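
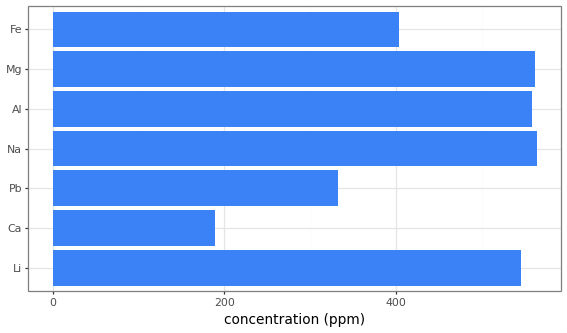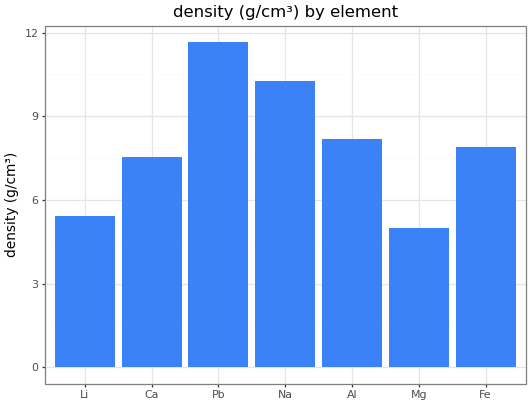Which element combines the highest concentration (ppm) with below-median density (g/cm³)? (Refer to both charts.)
Mg

Chart 2 median density (g/cm³) ≈ 8; below-median elements: Li, Ca, Mg. Among those, Mg has the highest concentration (ppm) (≈ 600).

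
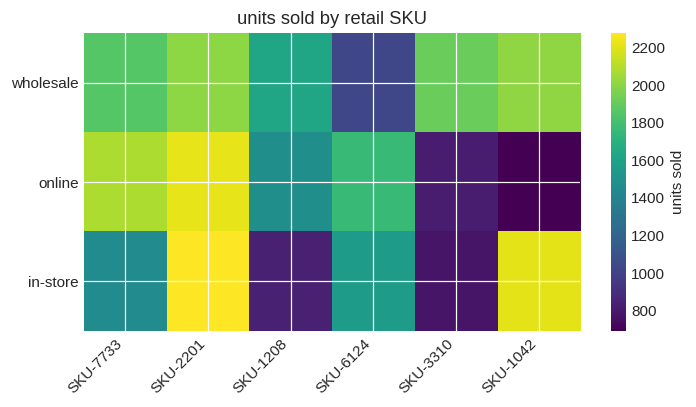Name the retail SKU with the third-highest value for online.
SKU-6124

Top 4 for online: SKU-2201 ≈ 2200, SKU-7733 ≈ 2000, SKU-6124 ≈ 1800, SKU-1208 ≈ 1400.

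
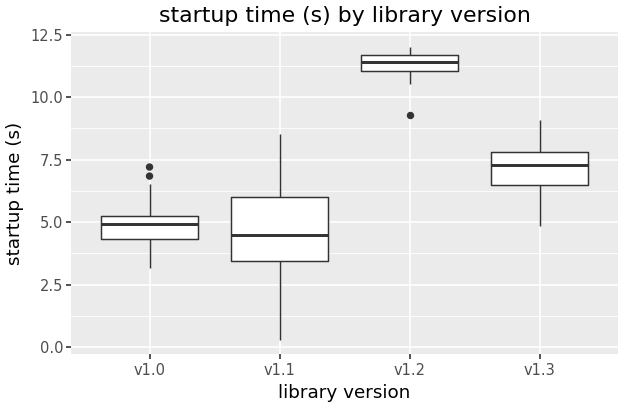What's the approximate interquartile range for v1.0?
Q3 ≈ 5, Q1 ≈ 4; IQR ≈ 1.

≈ 1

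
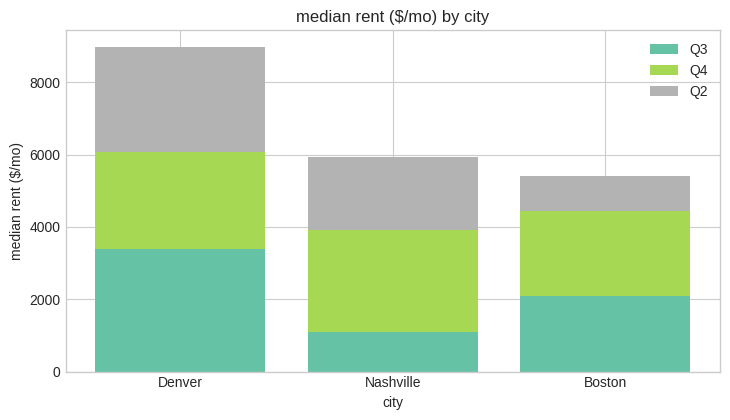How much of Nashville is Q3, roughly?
Q3 top ≈ 1000, bottom ≈ 0; segment ≈ 1000.

≈ 1000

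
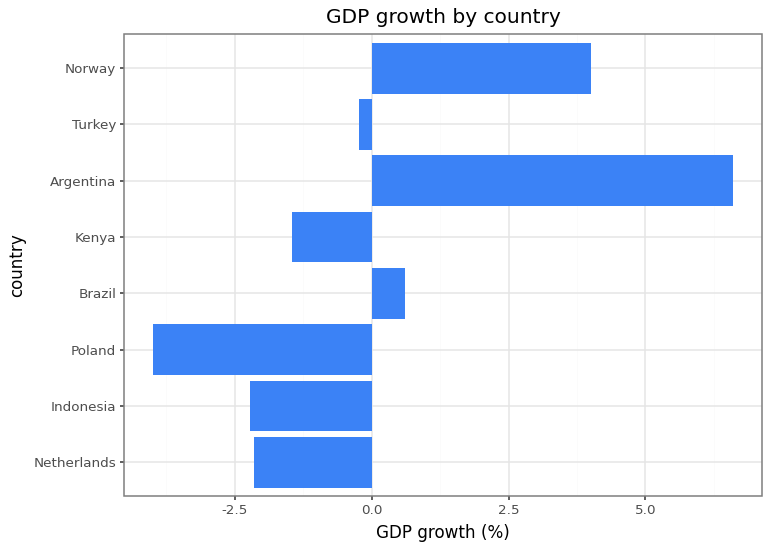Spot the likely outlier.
Argentina

Argentina ≈ 7; the rest sit between ≈ -4 and ≈ 4.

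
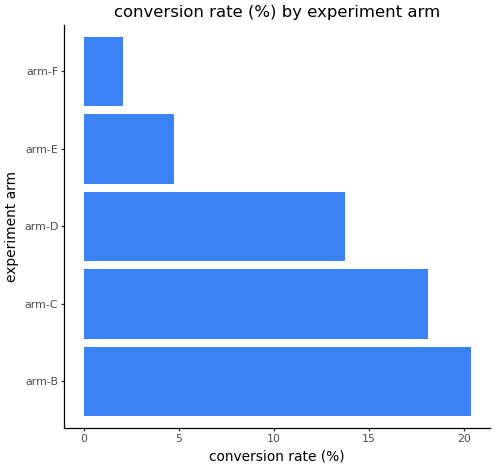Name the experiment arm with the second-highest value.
Top 3: arm-B ≈ 20, arm-C ≈ 18, arm-D ≈ 14.

arm-C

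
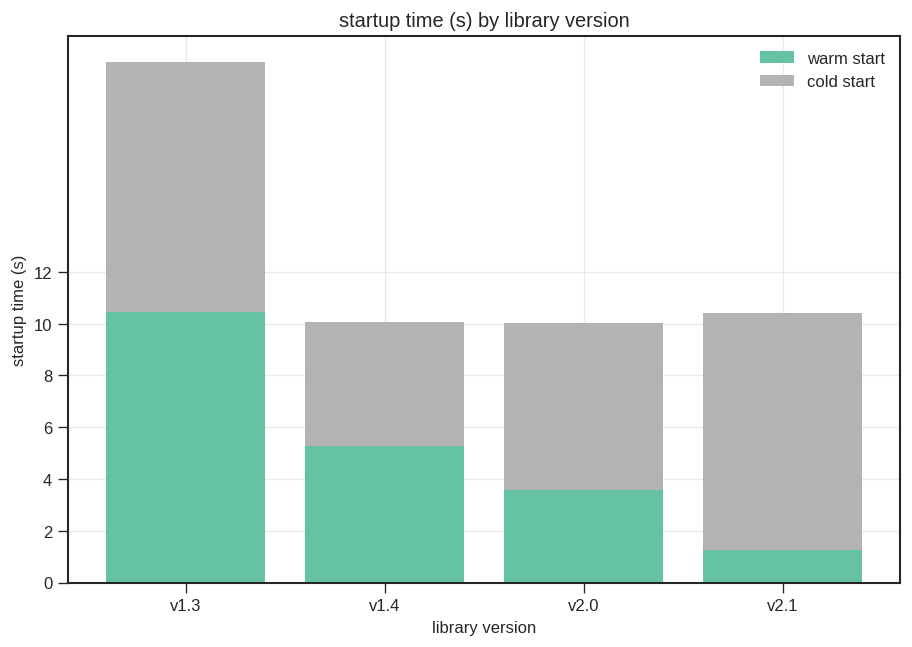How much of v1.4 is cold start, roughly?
cold start top ≈ 10, bottom ≈ 6; segment ≈ 4.

≈ 4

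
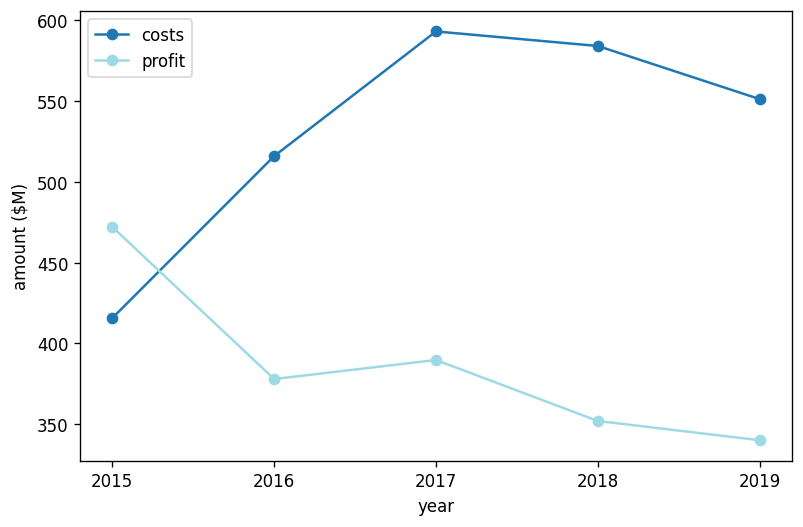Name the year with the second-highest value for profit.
Top 3 for profit: 2015 ≈ 475, 2017 ≈ 400, 2016 ≈ 375.

2017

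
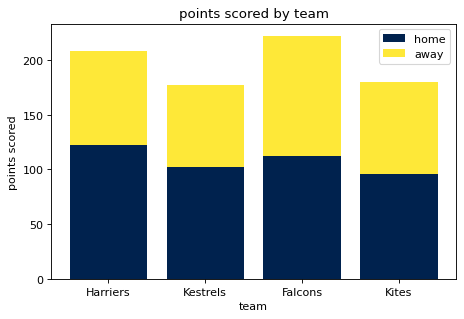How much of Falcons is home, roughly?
≈ 120

home top ≈ 120, bottom ≈ 0; segment ≈ 120.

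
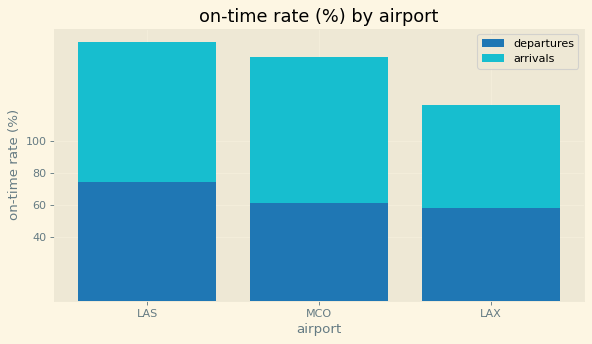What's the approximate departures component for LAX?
≈ 60

departures top ≈ 60, bottom ≈ 0; segment ≈ 60.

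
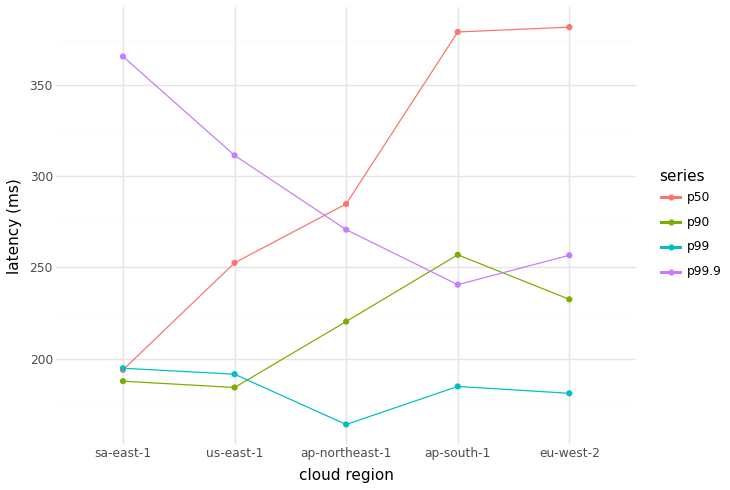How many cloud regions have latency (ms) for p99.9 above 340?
1

Above 340: sa-east-1.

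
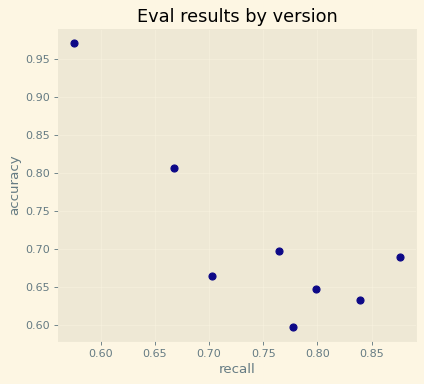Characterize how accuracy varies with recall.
negative, strong

Points are negatively correlated; strong (|r| ≈ 0.8).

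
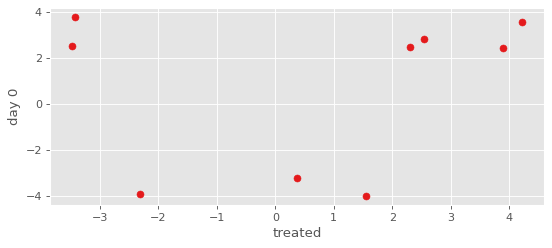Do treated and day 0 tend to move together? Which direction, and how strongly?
Points are roughly uncorrelated; weak (|r| ≈ 0.2).

no clear correlation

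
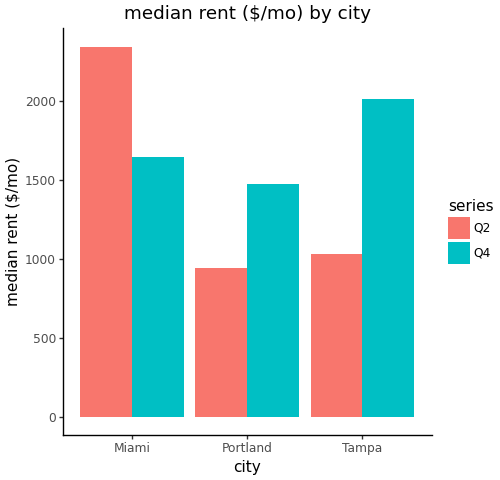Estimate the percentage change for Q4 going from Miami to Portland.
≈ -12.5%

Miami ≈ 1600, Portland ≈ 1400; (1400 − 1600) / 1600 ≈ -12.5%.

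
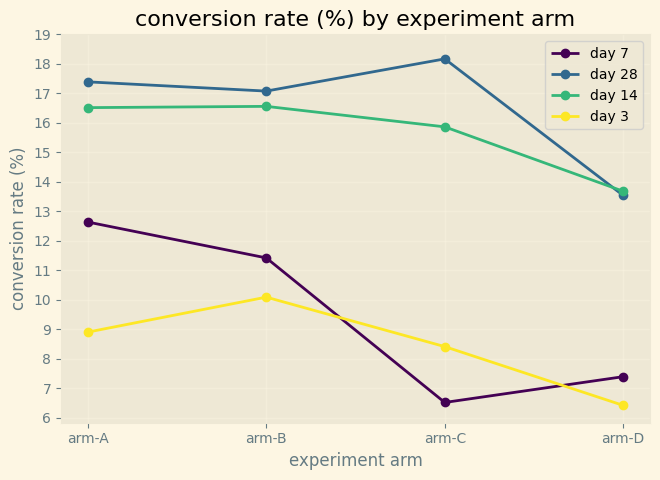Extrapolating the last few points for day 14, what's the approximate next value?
Last three: 17, 16, 14 → slope ≈ -1.5/step → next ≈ 12.5.

≈ 12.5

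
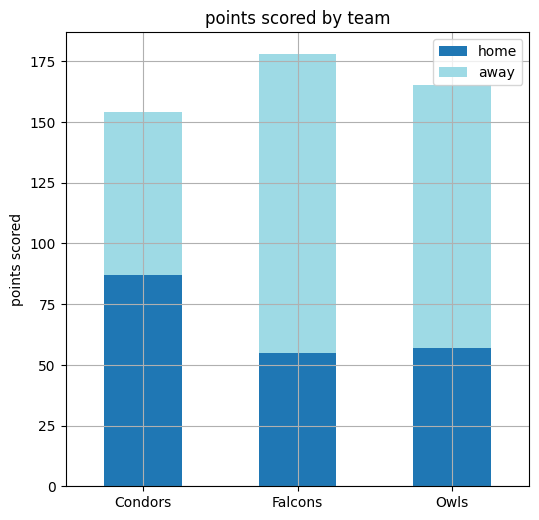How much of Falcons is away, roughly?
≈ 120

away top ≈ 180, bottom ≈ 60; segment ≈ 120.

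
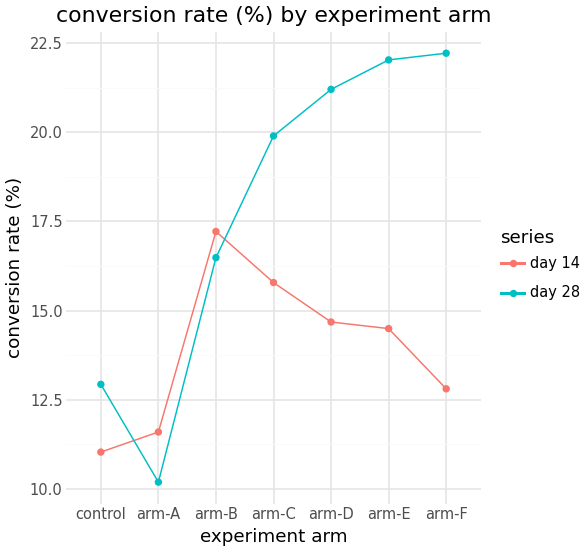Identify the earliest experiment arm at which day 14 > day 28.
control: day 14 ≈ 12 vs day 28 ≈ 12 (not yet); arm-A: day 14 ≈ 12 vs day 28 ≈ 10 (first crossover).

arm-A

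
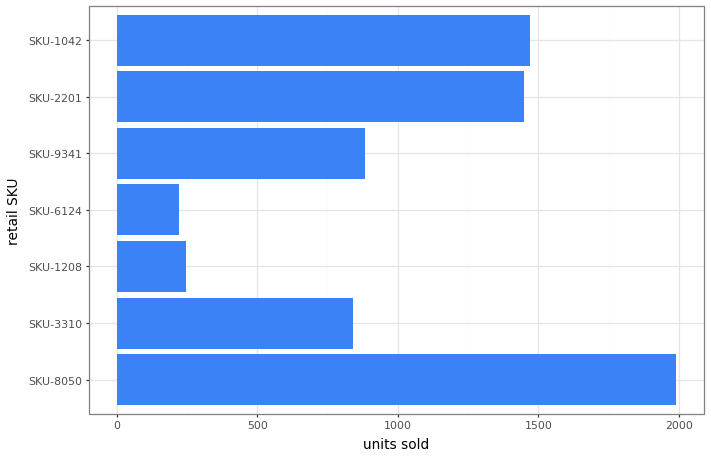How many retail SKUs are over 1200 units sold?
Above 1200: SKU-8050, SKU-2201, SKU-1042.

3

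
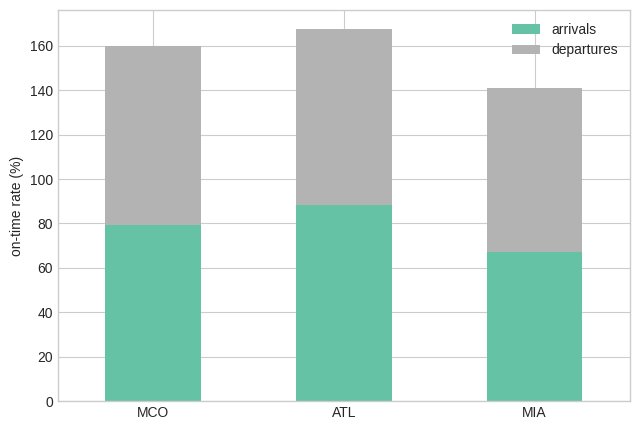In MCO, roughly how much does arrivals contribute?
arrivals top ≈ 80, bottom ≈ 0; segment ≈ 80.

≈ 80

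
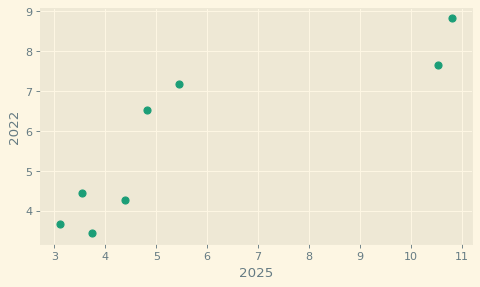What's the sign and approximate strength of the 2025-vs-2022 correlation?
positive, strong

Points are positively correlated; strong (|r| ≈ 0.9).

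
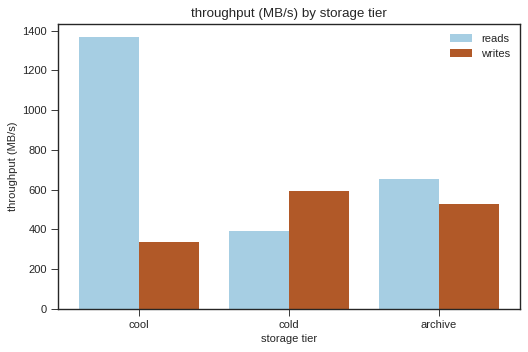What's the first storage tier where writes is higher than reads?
cold

cool: writes ≈ 400 vs reads ≈ 1400 (not yet); cold: writes ≈ 600 vs reads ≈ 400 (first crossover).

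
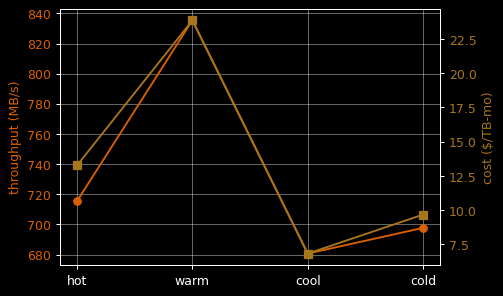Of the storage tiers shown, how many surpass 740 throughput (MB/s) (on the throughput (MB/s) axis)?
1

Above 740: warm.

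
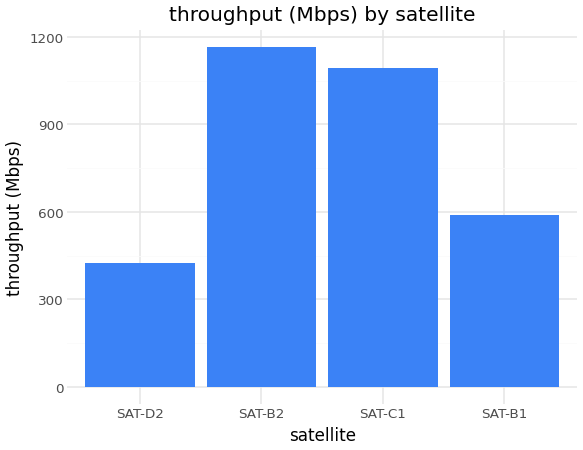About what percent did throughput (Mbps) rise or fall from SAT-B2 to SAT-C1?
≈ -8.3%

SAT-B2 ≈ 1200, SAT-C1 ≈ 1100; (1100 − 1200) / 1200 ≈ -8.3%.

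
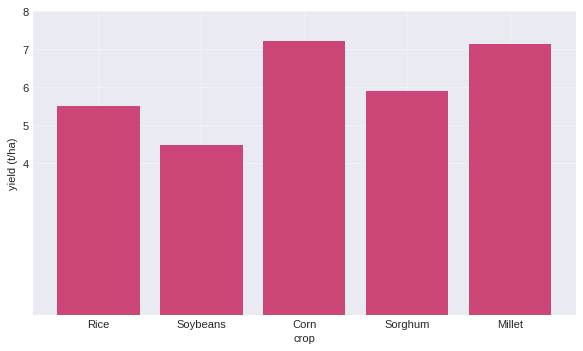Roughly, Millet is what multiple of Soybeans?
Millet ≈ 7, Soybeans ≈ 4; 7/4 ≈ 1.75.

≈ 1.75×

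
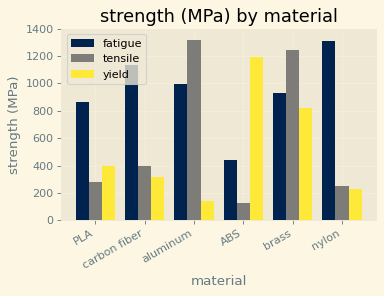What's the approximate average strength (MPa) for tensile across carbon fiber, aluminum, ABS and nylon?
≈ 550

(400 + 1400 + 200 + 200) / 4 ≈ 550.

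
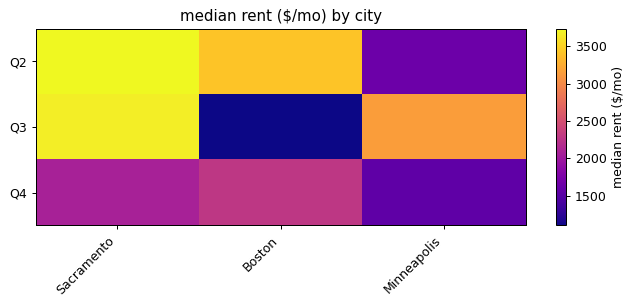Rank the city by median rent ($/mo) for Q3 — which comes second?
Minneapolis

Top 3 for Q3: Sacramento ≈ 3500, Minneapolis ≈ 3000, Boston ≈ 1000.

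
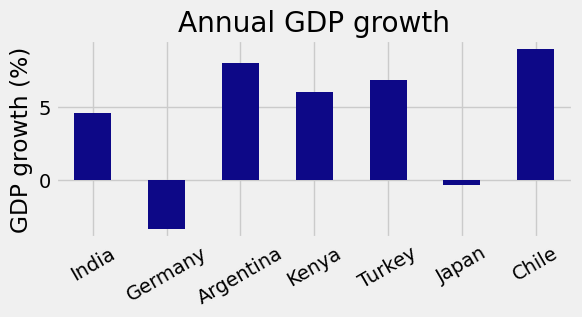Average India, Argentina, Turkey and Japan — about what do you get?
≈ 4

(4 + 8 + 6 + 0) / 4 ≈ 4.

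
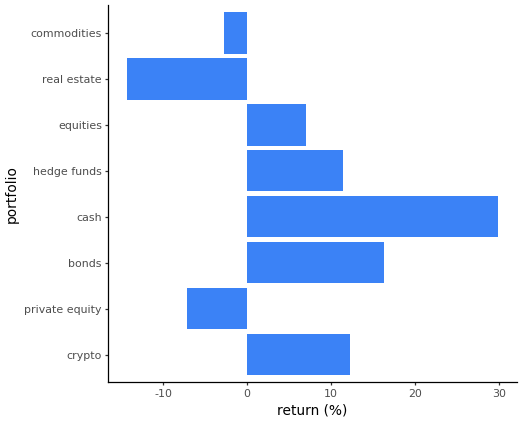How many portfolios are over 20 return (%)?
1

Above 20: cash.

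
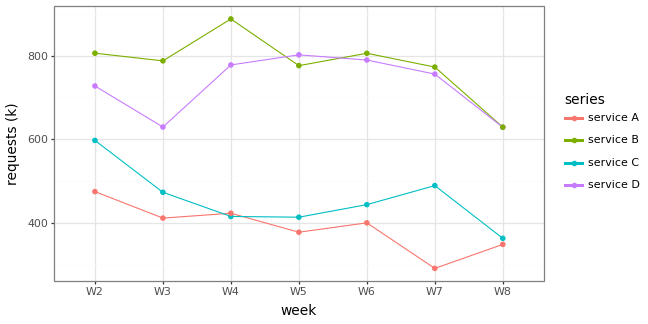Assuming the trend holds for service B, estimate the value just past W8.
≈ 575

Last three: 800, 750, 650 → slope ≈ -75/step → next ≈ 575.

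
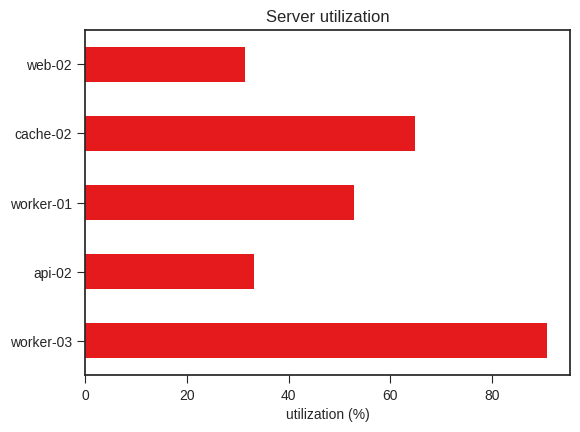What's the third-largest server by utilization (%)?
Top 4: worker-03 ≈ 90, cache-02 ≈ 60, worker-01 ≈ 50, api-02 ≈ 30.

worker-01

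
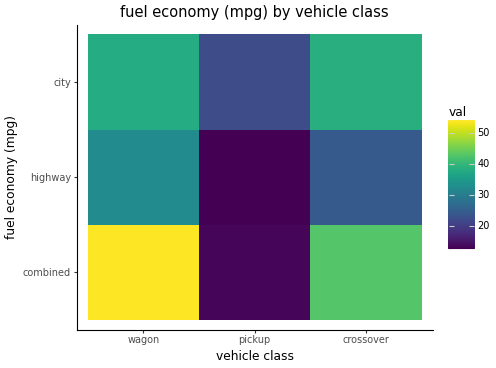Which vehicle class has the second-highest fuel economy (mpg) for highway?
Top 3 for highway: wagon ≈ 30, crossover ≈ 25, pickup ≈ 15.

crossover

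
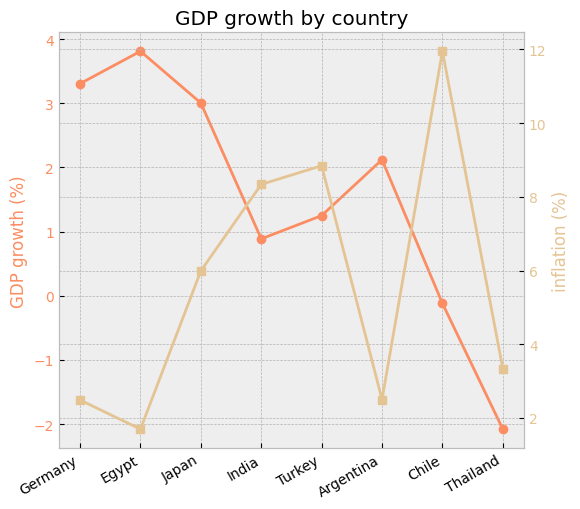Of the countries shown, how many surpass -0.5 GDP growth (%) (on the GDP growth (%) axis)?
Above -0.5: Germany, Egypt, Japan, India, Turkey, Argentina, Chile.

7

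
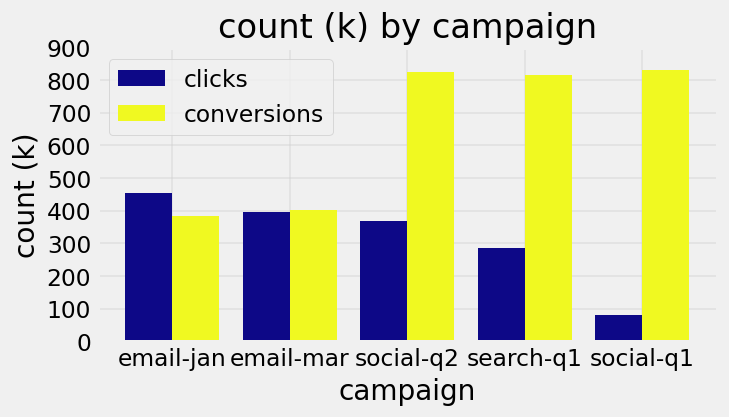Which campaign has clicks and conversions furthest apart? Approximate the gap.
social-q1, ≈ 700 k

social-q1: clicks ≈ 100, conversions ≈ 800 → gap ≈ 700. Next-largest (search-q1) is only ≈ 500.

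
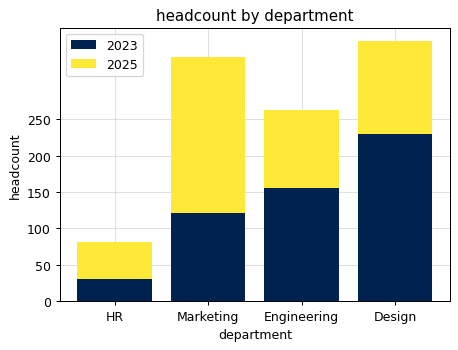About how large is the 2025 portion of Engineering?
2025 top ≈ 250, bottom ≈ 150; segment ≈ 100.

≈ 100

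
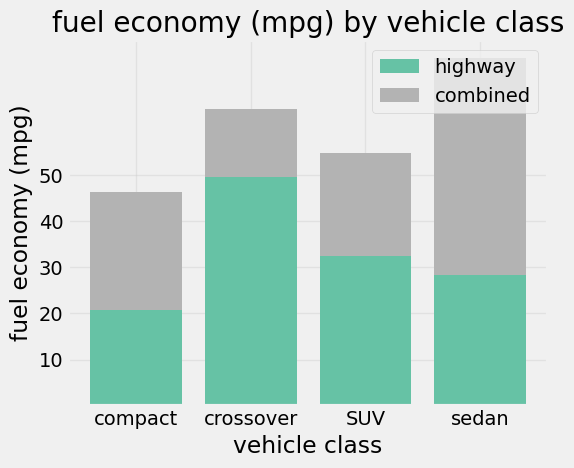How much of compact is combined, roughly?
combined top ≈ 50, bottom ≈ 20; segment ≈ 30.

≈ 30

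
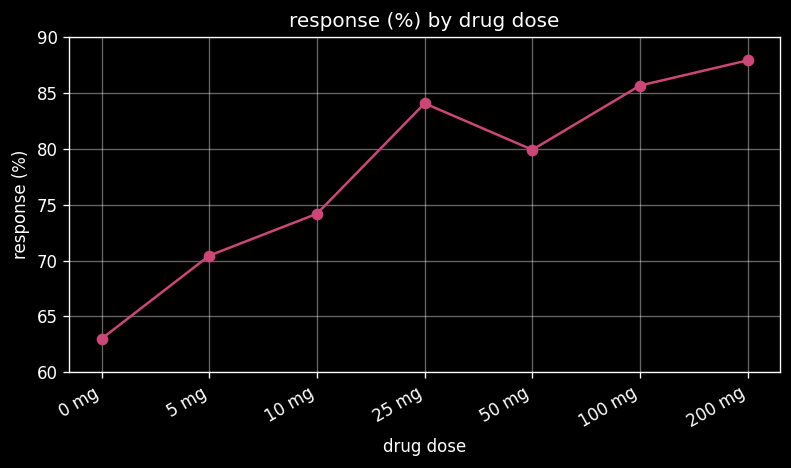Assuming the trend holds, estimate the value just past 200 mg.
Last three: 80, 85, 90 → slope ≈ 5/step → next ≈ 95.

≈ 95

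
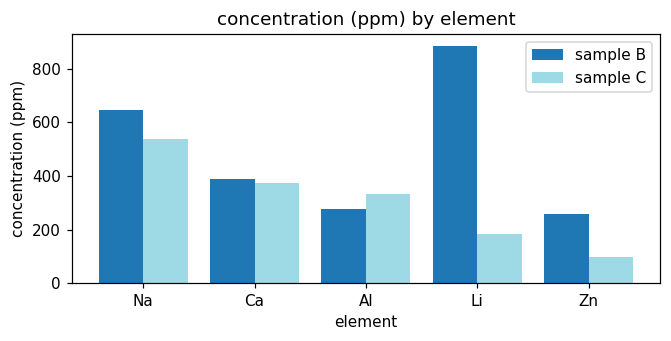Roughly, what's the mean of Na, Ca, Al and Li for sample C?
(500 + 400 + 300 + 200) / 4 ≈ 350.

≈ 350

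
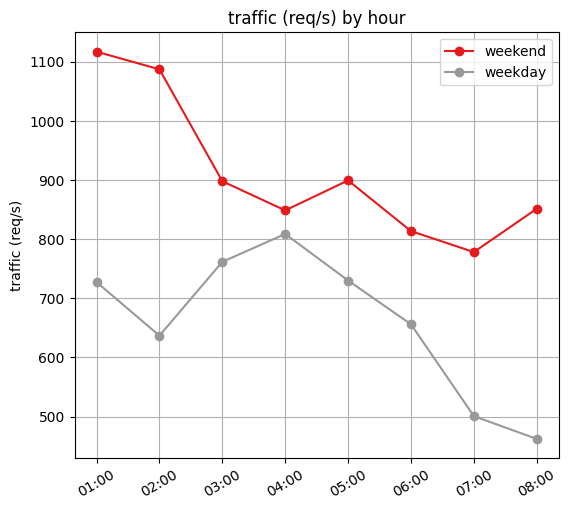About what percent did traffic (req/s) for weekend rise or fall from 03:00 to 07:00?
03:00 ≈ 900, 07:00 ≈ 800; (800 − 900) / 900 ≈ -11.1%.

≈ -11.1%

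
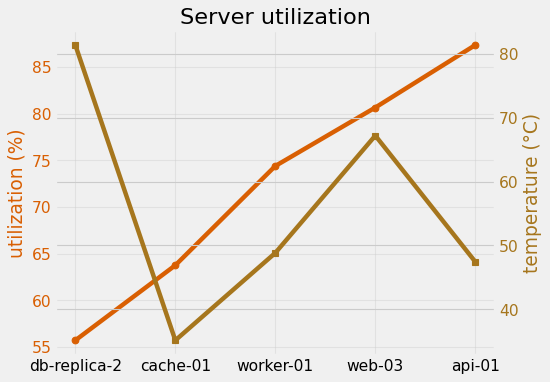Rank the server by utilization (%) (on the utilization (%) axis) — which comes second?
Top 3 (on the utilization (%) axis): api-01 ≈ 85, web-03 ≈ 80, worker-01 ≈ 75.

web-03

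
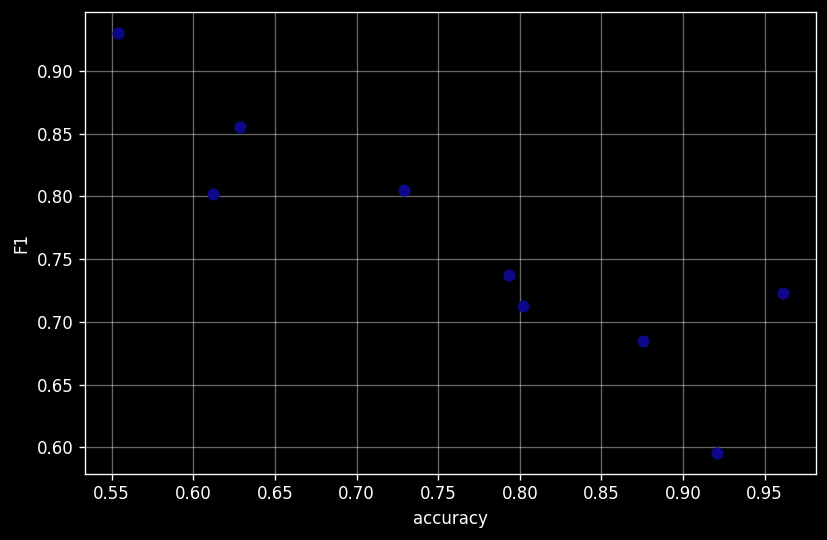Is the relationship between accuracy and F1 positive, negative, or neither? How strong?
Points are negatively correlated; strong (|r| ≈ 0.9).

negative, strong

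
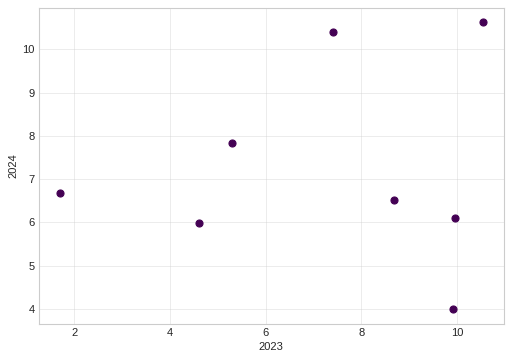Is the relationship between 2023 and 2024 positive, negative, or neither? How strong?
Points are roughly uncorrelated; weak (|r| ≈ 0.1).

no clear correlation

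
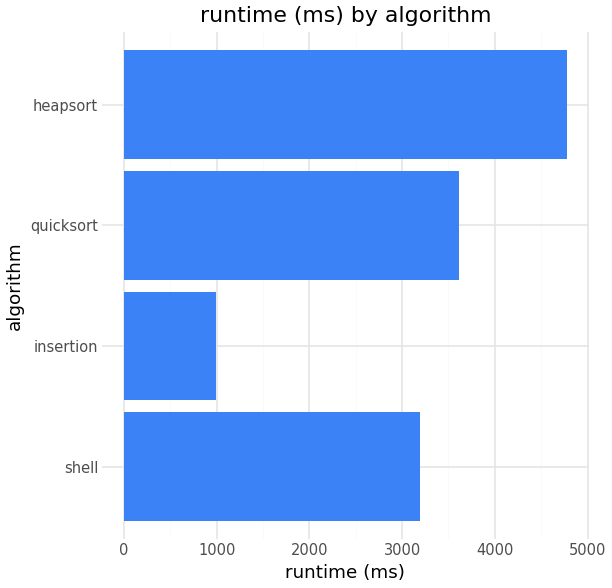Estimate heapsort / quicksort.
≈ 1.43×

heapsort ≈ 5000, quicksort ≈ 3500; 5000/3500 ≈ 1.43.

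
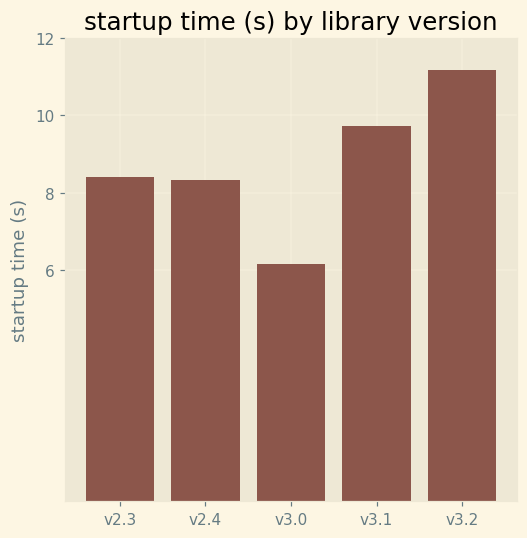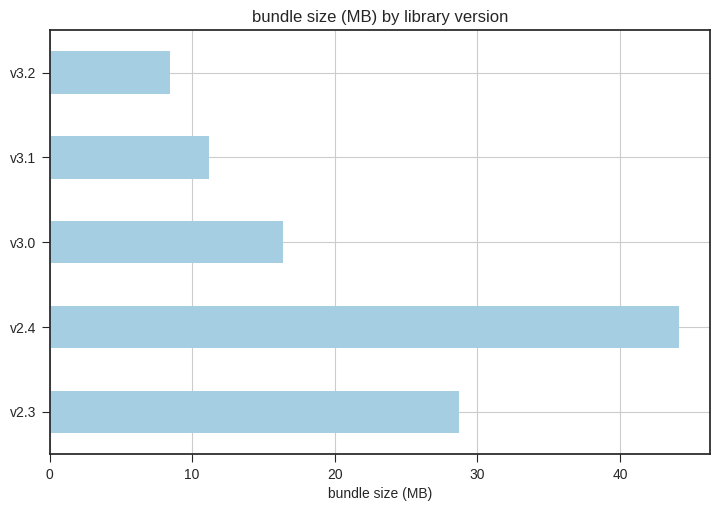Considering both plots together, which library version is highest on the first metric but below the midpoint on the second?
Chart 2 median bundle size (MB) ≈ 15; below-median library versions: v3.1, v3.2. Among those, v3.2 has the highest startup time (s) (≈ 12).

v3.2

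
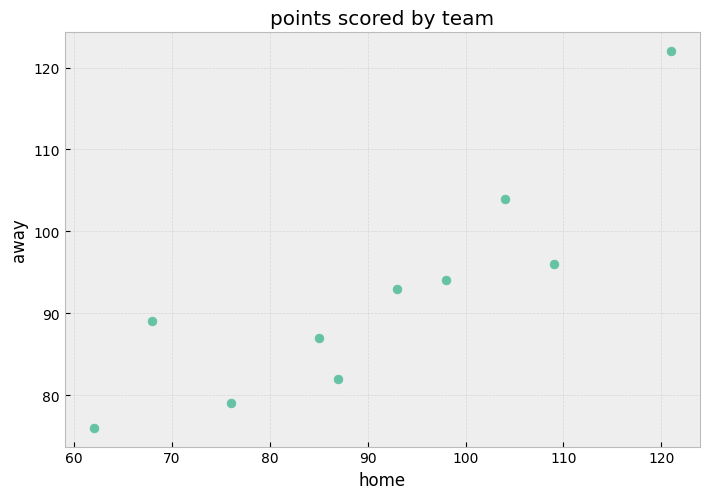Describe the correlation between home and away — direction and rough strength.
Points are positively correlated; strong (|r| ≈ 0.9).

positive, strong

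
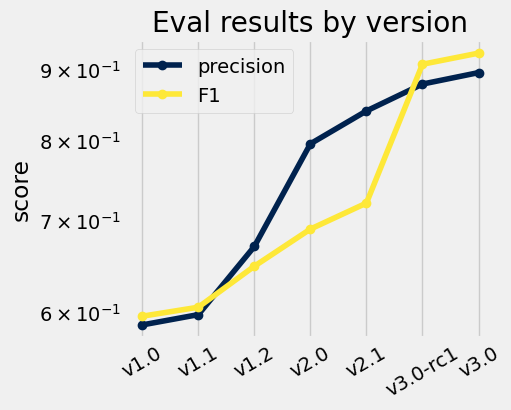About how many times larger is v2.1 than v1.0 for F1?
≈ 1.17×

v2.1 ≈ 0.70, v1.0 ≈ 0.60; 0.70/0.60 ≈ 1.17.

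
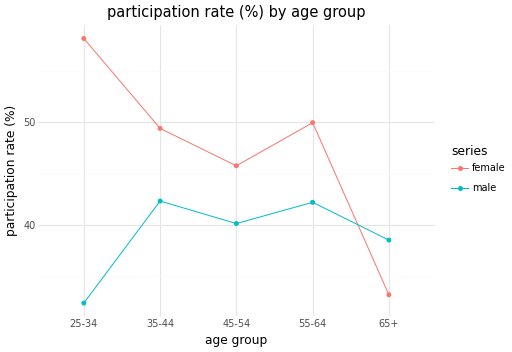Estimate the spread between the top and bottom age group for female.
Max 25-34 ≈ 60, min 65+ ≈ 35; range ≈ 25.

≈ 25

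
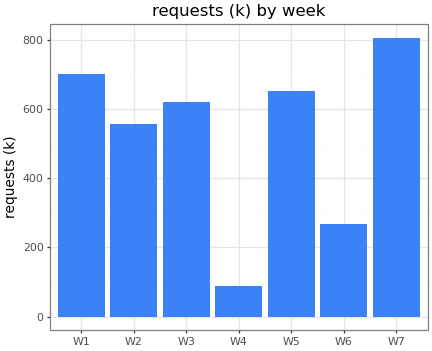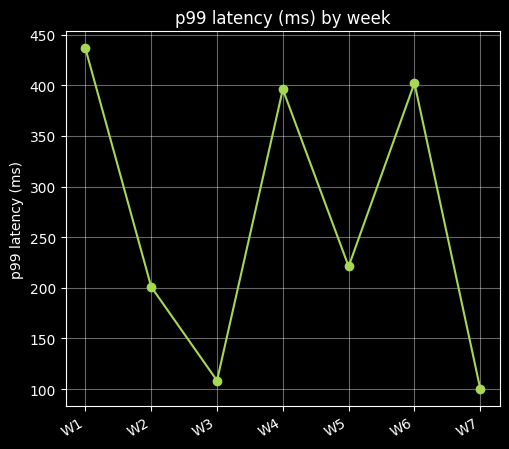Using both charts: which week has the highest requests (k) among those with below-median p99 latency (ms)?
Chart 2 median p99 latency (ms) ≈ 200; below-median weeks: W2, W3, W7. Among those, W7 has the highest requests (k) (≈ 800).

W7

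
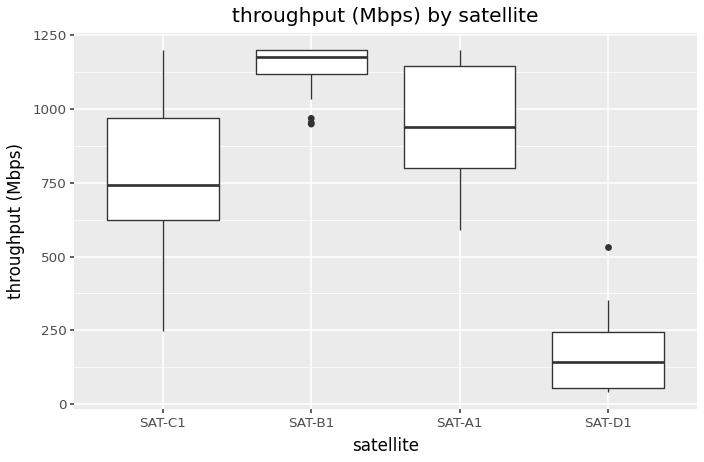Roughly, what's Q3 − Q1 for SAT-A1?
Q3 ≈ 1100, Q1 ≈ 800; IQR ≈ 300.

≈ 300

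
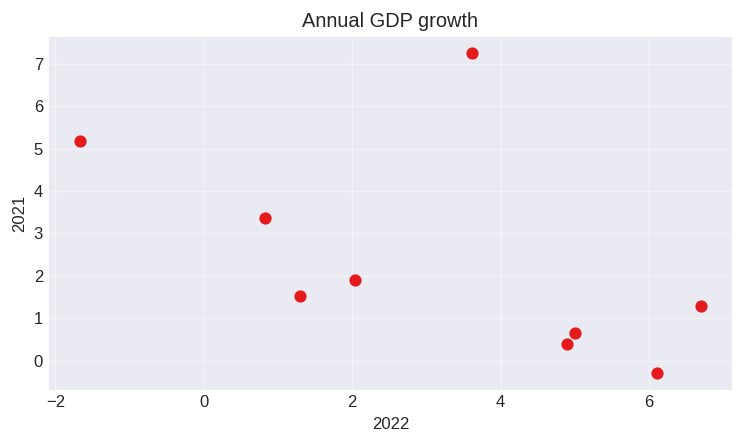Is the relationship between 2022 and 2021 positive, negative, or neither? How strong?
negative, moderate

Points are negatively correlated; moderate (|r| ≈ 0.5).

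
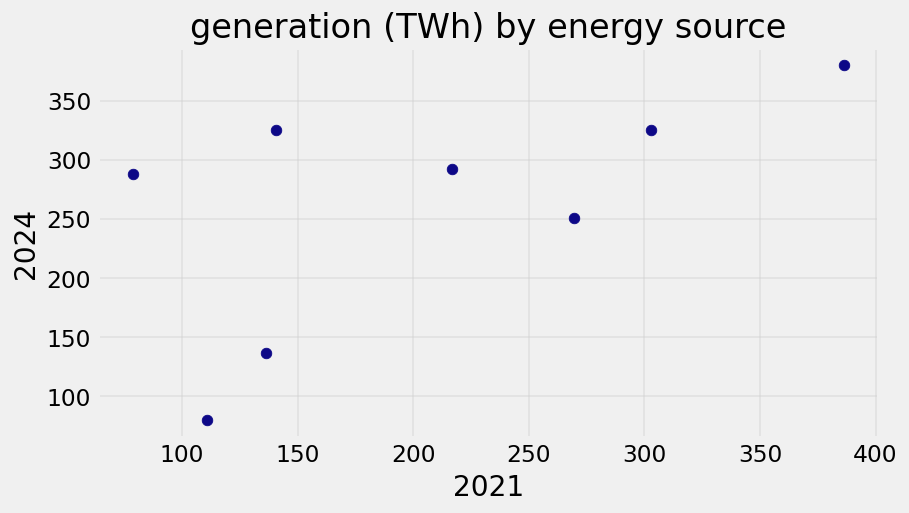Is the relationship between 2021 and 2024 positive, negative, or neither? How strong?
positive, moderate

Points are positively correlated; moderate (|r| ≈ 0.6).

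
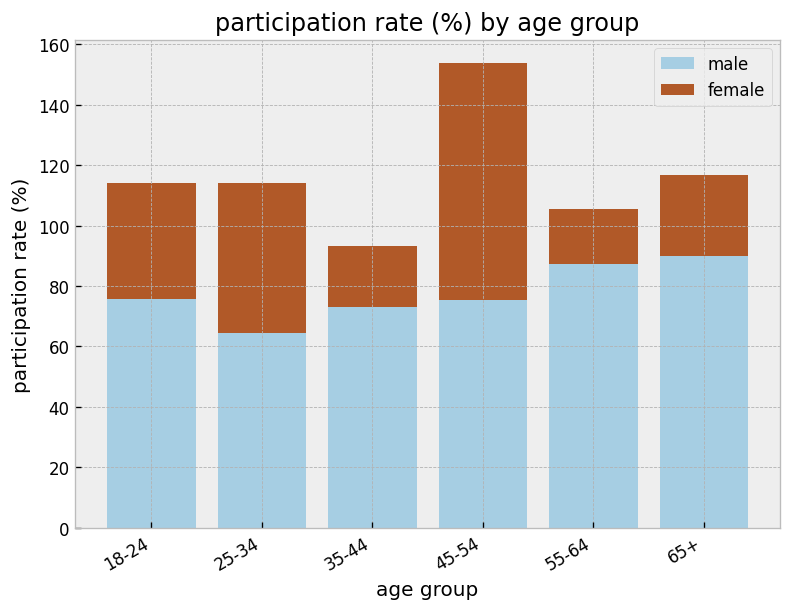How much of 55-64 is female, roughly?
female top ≈ 100, bottom ≈ 80; segment ≈ 20.

≈ 20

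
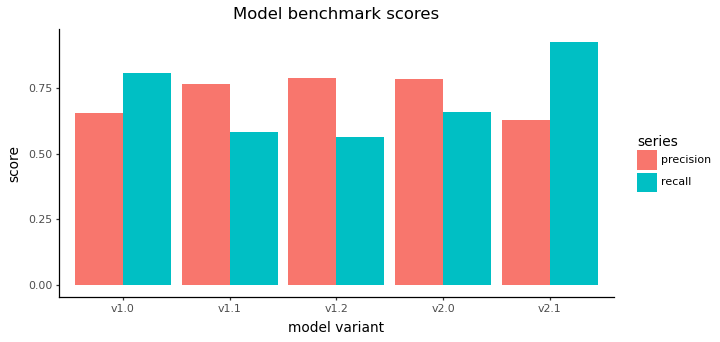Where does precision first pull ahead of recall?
v1.0: precision ≈ 0.7 vs recall ≈ 0.8 (not yet); v1.1: precision ≈ 0.8 vs recall ≈ 0.6 (first crossover).

v1.1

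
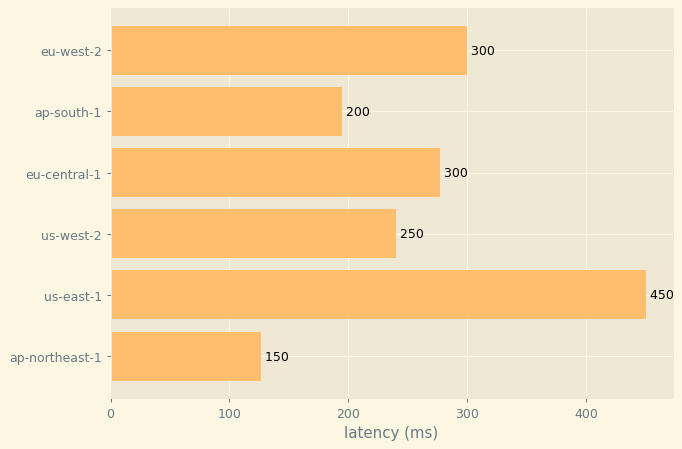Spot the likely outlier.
us-east-1

us-east-1 ≈ 450; the rest sit between ≈ 150 and ≈ 300.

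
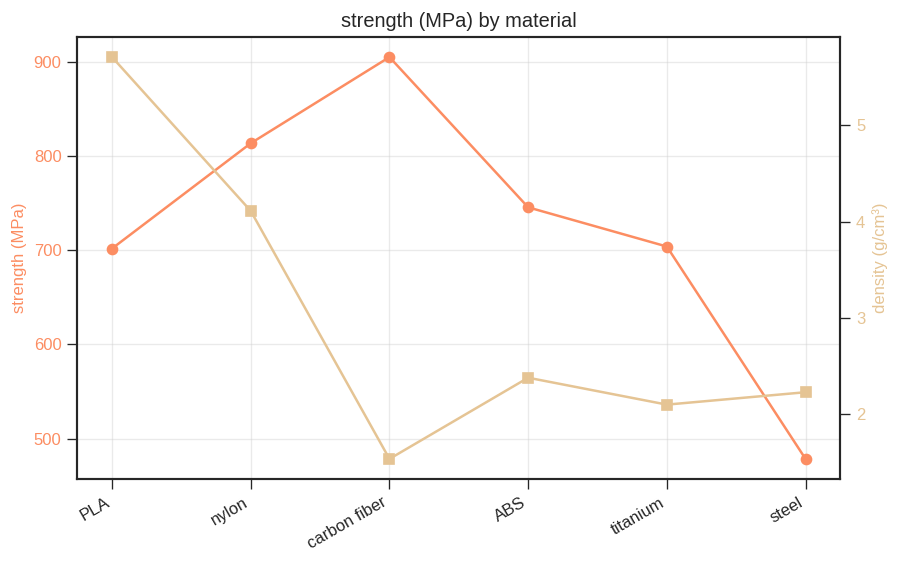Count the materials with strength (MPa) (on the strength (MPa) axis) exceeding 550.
5

Above 550: PLA, nylon, carbon fiber, ABS, titanium.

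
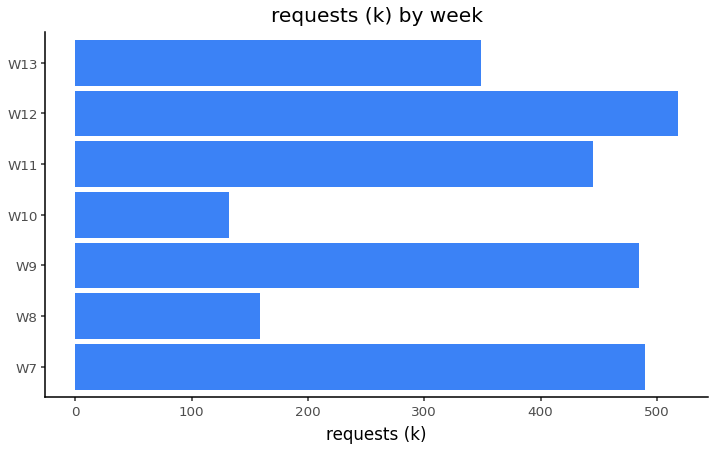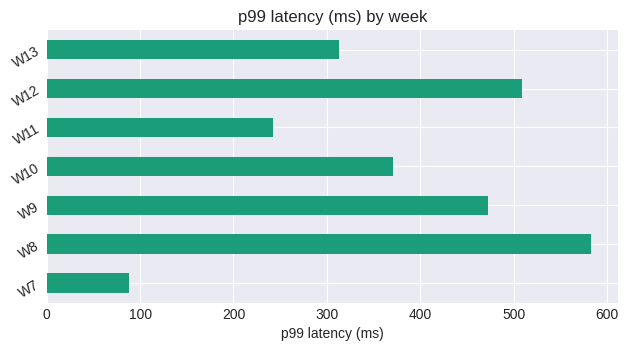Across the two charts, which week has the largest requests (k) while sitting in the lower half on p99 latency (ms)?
Chart 2 median p99 latency (ms) ≈ 400; below-median weeks: W7, W11, W13. Among those, W7 has the highest requests (k) (≈ 500).

W7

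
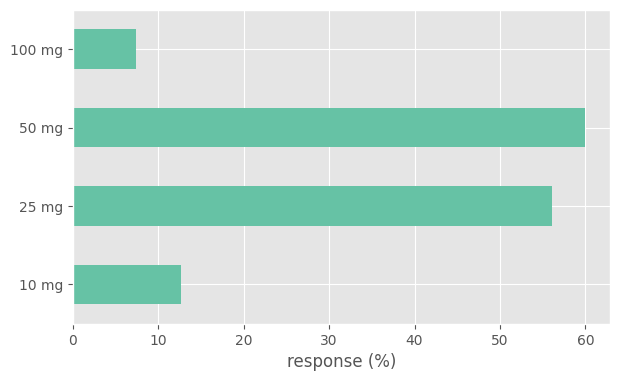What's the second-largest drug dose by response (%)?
Top 3: 50 mg ≈ 60, 25 mg ≈ 55, 10 mg ≈ 15.

25 mg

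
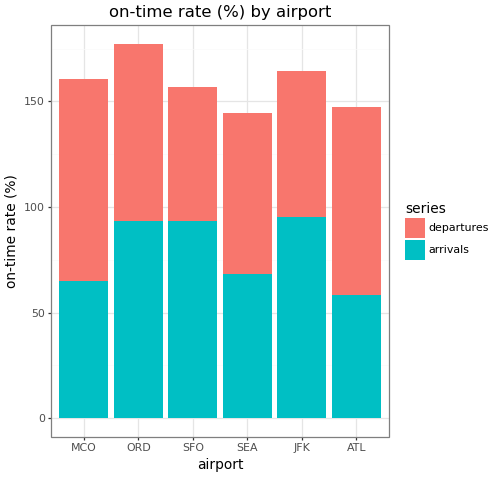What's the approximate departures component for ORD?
≈ 80

departures top ≈ 180, bottom ≈ 100; segment ≈ 80.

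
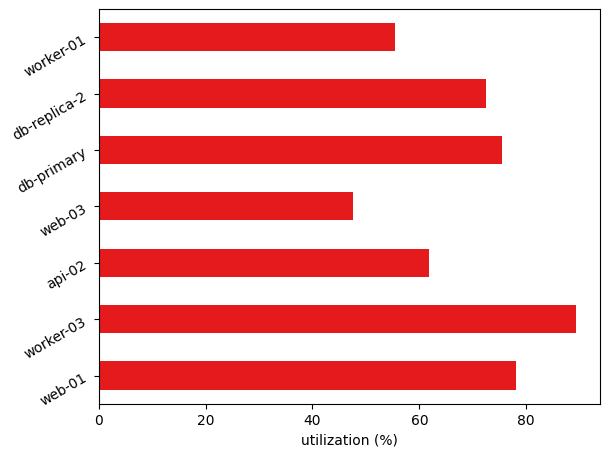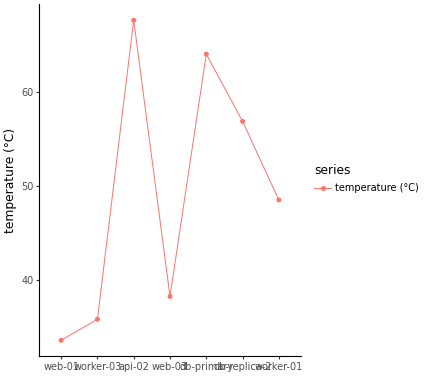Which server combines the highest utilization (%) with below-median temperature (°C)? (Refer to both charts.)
Chart 2 median temperature (°C) ≈ 50; below-median servers: web-01, worker-03, web-03. Among those, worker-03 has the highest utilization (%) (≈ 90).

worker-03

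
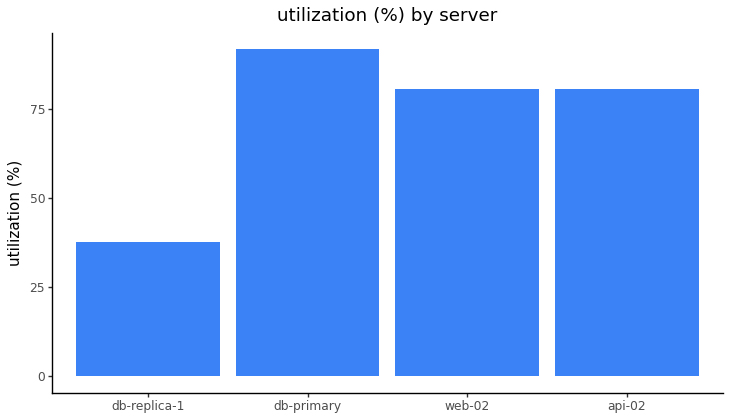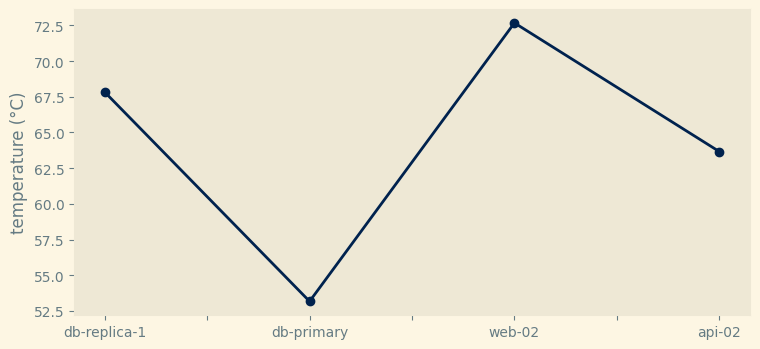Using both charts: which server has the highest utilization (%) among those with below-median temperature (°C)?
db-primary

Chart 2 median temperature (°C) ≈ 70; below-median servers: db-primary, api-02. Among those, db-primary has the highest utilization (%) (≈ 90).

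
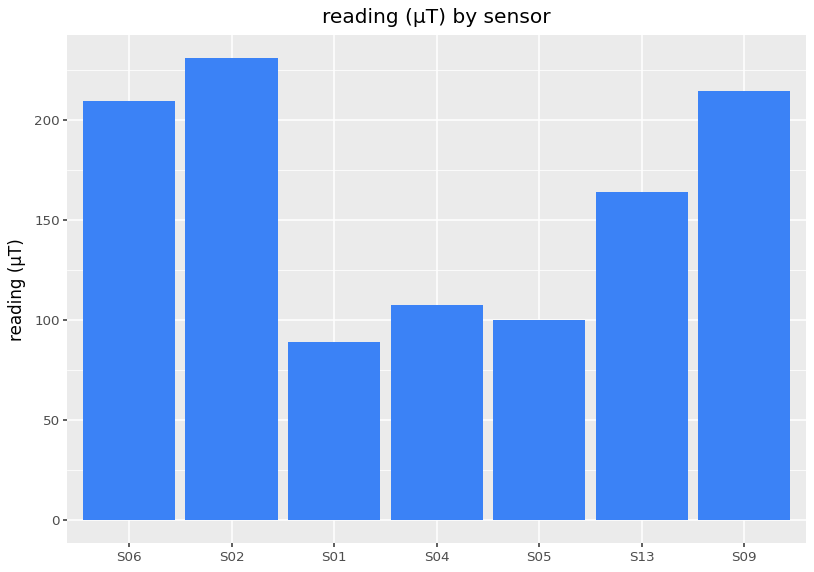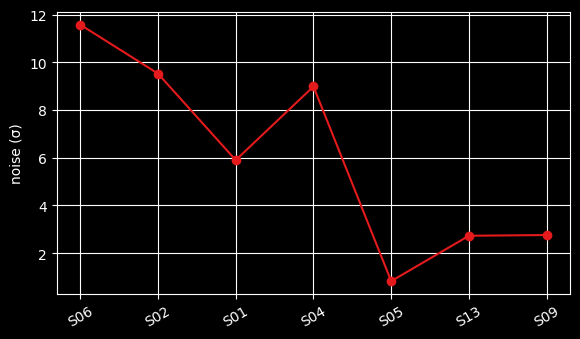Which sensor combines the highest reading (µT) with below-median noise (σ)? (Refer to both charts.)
Chart 2 median noise (σ) ≈ 6; below-median sensors: S05, S13, S09. Among those, S09 has the highest reading (µT) (≈ 225).

S09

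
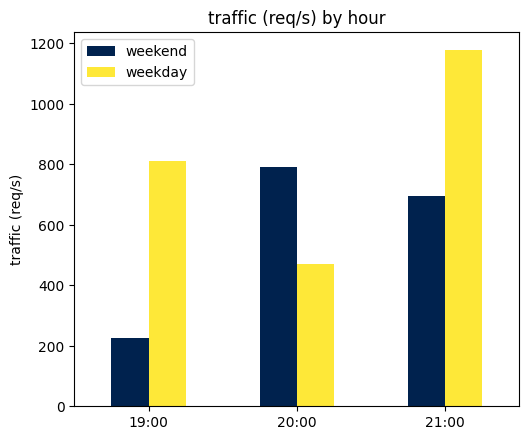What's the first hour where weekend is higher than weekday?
19:00: weekend ≈ 200 vs weekday ≈ 800 (not yet); 20:00: weekend ≈ 800 vs weekday ≈ 500 (first crossover).

20:00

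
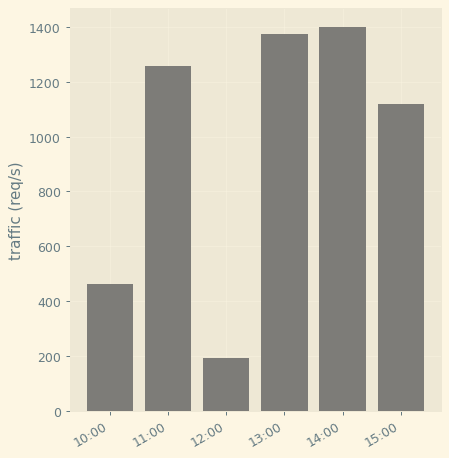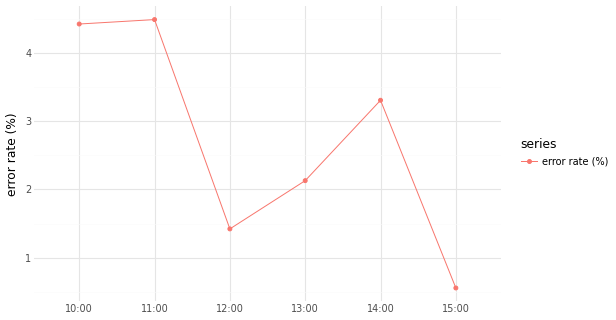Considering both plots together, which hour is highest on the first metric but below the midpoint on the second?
Chart 2 median error rate (%) ≈ 2.5; below-median hours: 12:00, 13:00, 15:00. Among those, 13:00 has the highest traffic (req/s) (≈ 1400).

13:00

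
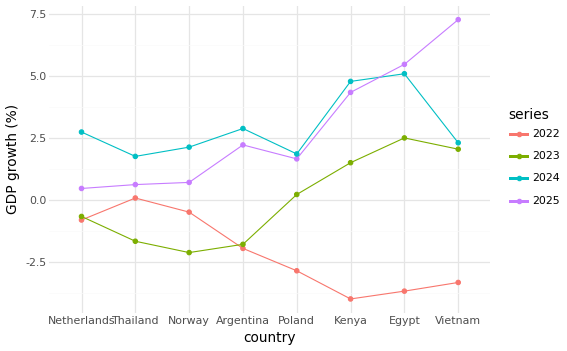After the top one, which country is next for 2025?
Top 3 for 2025: Vietnam ≈ 7, Egypt ≈ 5, Kenya ≈ 4.

Egypt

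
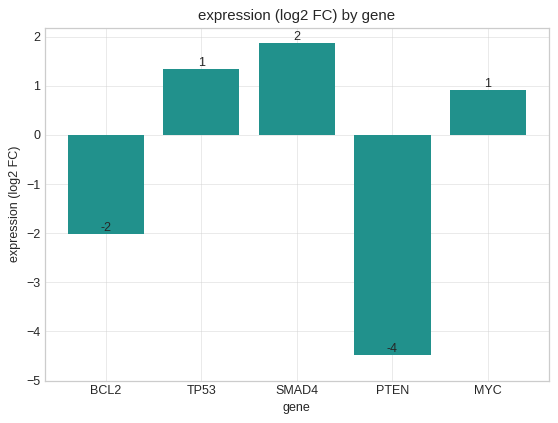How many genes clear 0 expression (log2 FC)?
3

Above 0: TP53, SMAD4, MYC.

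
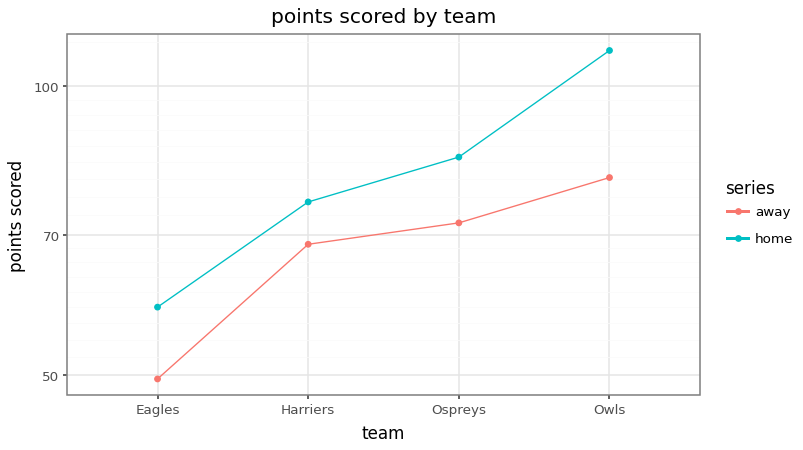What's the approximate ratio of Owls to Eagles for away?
≈ 1.6×

Owls ≈ 80, Eagles ≈ 50; 80/50 ≈ 1.6.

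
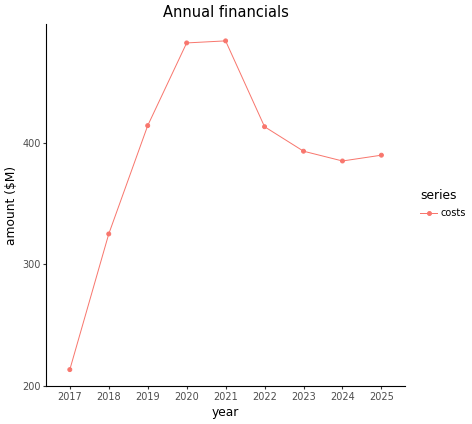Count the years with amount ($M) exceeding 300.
8

Above 300: 2018, 2019, 2020, 2021, 2022, 2023, 2024, 2025.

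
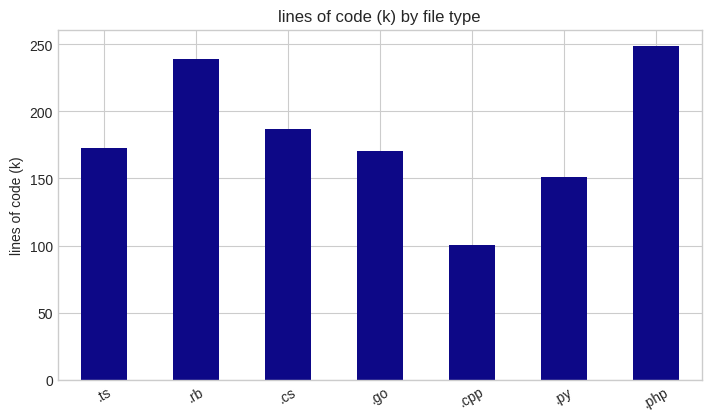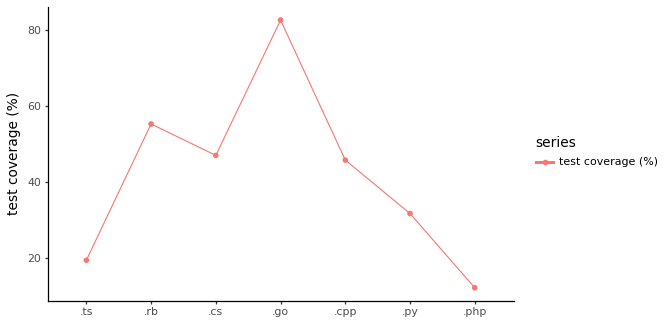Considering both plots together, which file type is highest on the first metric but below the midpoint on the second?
Chart 2 median test coverage (%) ≈ 50; below-median file types: .ts, .py, .php. Among those, .php has the highest lines of code (k) (≈ 250).

.php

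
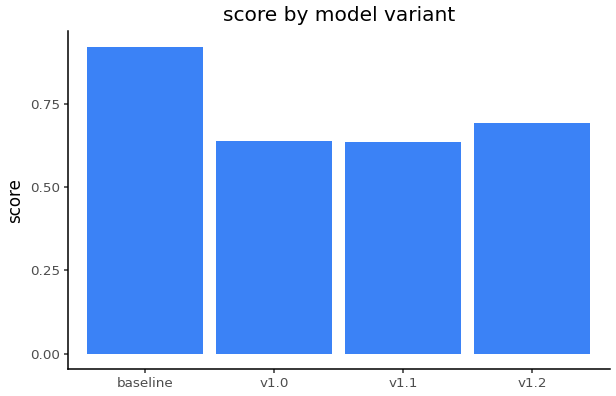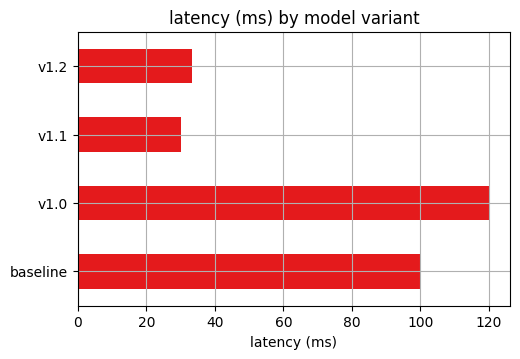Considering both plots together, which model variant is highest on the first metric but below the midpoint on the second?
v1.2

Chart 2 median latency (ms) ≈ 60; below-median model variants: v1.1, v1.2. Among those, v1.2 has the highest score (≈ 0.7).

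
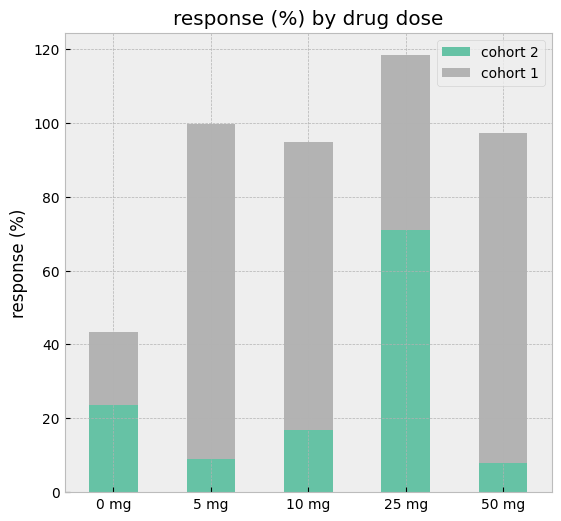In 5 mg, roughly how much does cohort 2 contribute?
≈ 10

cohort 2 top ≈ 10, bottom ≈ 0; segment ≈ 10.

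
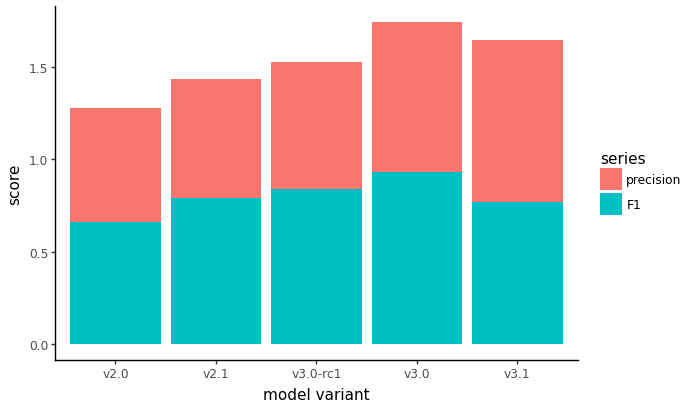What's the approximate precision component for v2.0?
≈ 0.6

precision top ≈ 1.2, bottom ≈ 0.6; segment ≈ 0.6.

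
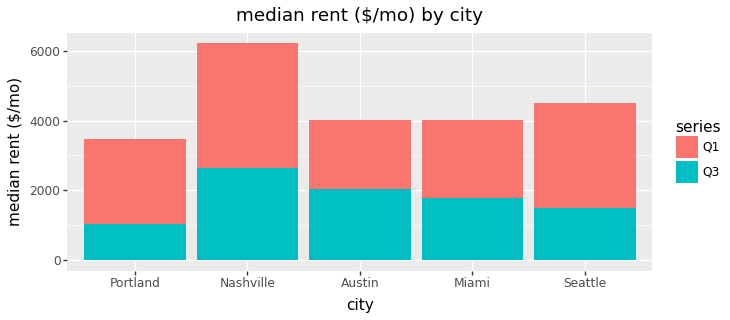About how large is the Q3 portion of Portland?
≈ 1000

Q3 top ≈ 1000, bottom ≈ 0; segment ≈ 1000.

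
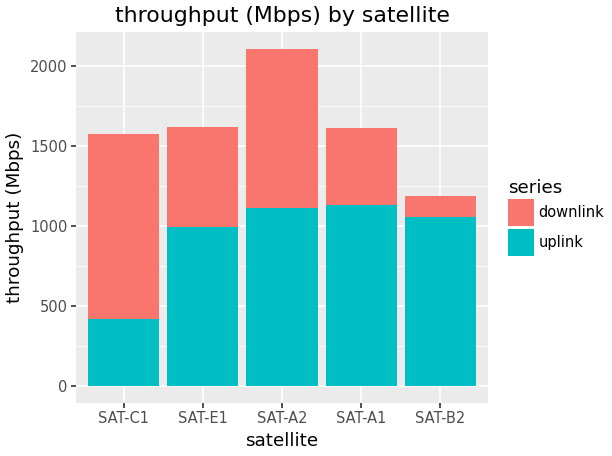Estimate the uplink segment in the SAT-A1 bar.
≈ 1200

uplink top ≈ 1200, bottom ≈ 0; segment ≈ 1200.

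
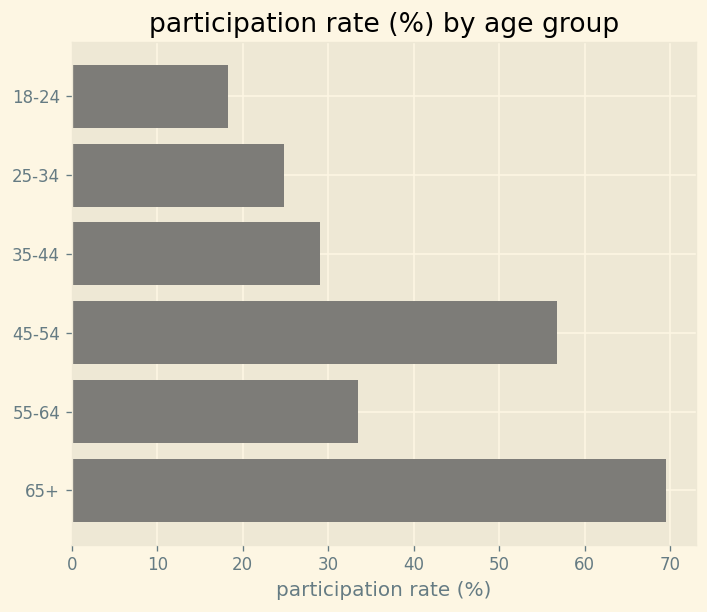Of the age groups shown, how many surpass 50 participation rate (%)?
2

Above 50: 45-54, 65+.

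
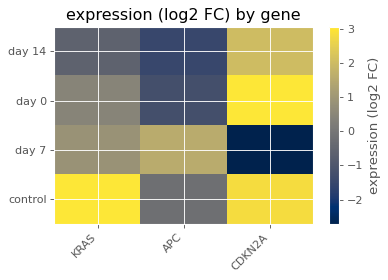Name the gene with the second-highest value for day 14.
KRAS

Top 3 for day 14: CDKN2A ≈ 2.0, KRAS ≈ -0.5, APC ≈ -1.5.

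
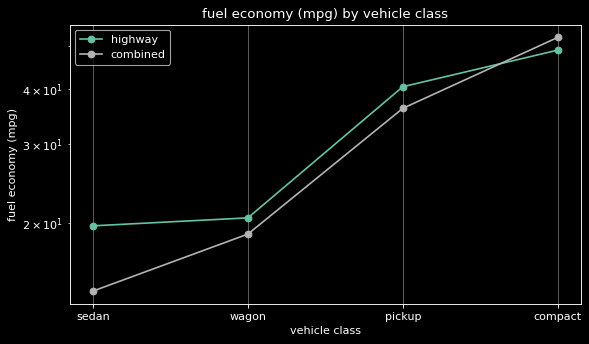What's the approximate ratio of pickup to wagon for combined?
≈ 1.75×

pickup ≈ 35, wagon ≈ 20; 35/20 ≈ 1.75.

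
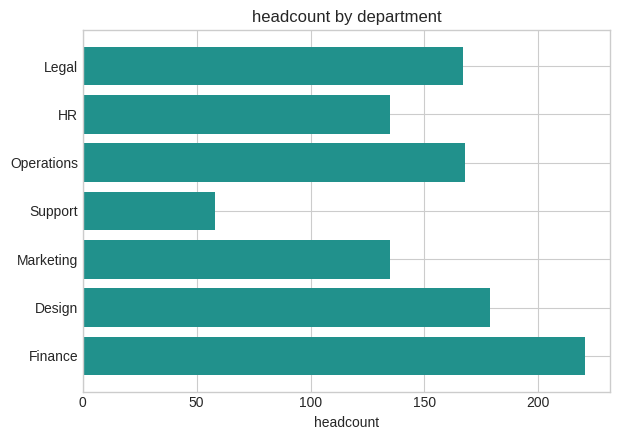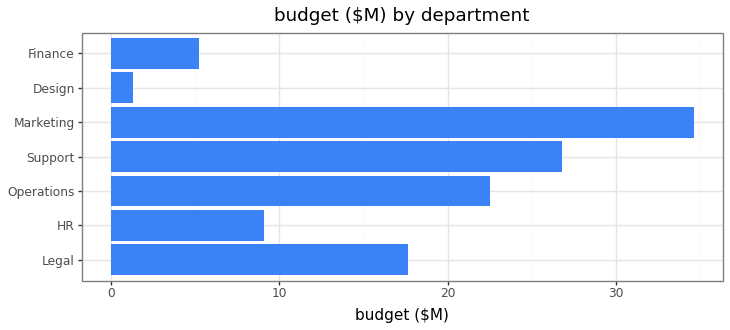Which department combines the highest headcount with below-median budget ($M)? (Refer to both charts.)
Finance

Chart 2 median budget ($M) ≈ 20; below-median departments: HR, Design, Finance. Among those, Finance has the highest headcount (≈ 225).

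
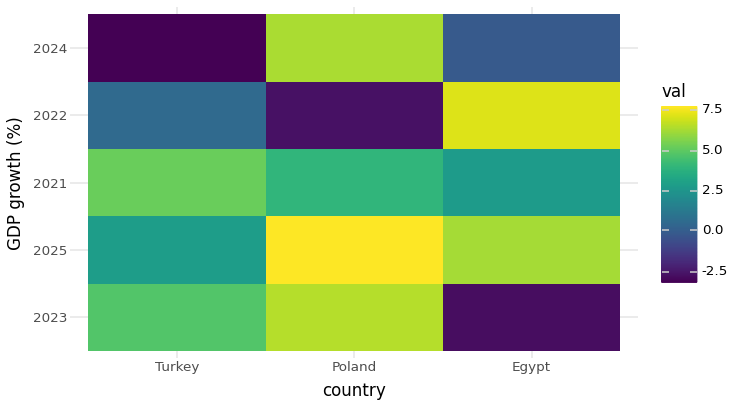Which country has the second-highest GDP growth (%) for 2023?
Top 3 for 2023: Poland ≈ 7, Turkey ≈ 5, Egypt ≈ -3.

Turkey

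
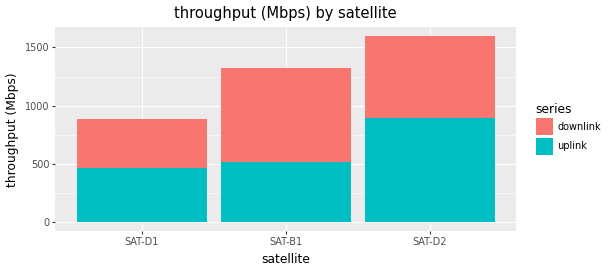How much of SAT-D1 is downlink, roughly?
≈ 400

downlink top ≈ 800, bottom ≈ 400; segment ≈ 400.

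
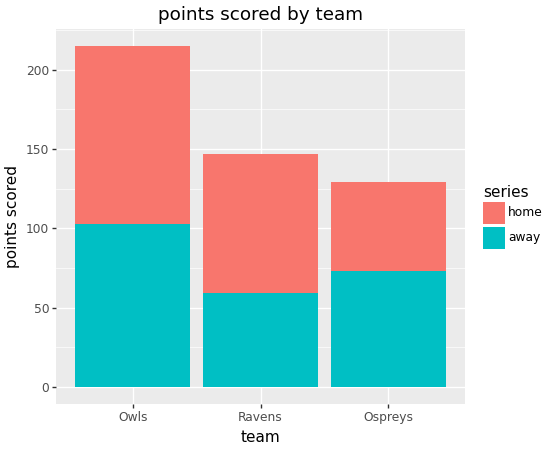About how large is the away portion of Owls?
away top ≈ 100, bottom ≈ 0; segment ≈ 100.

≈ 100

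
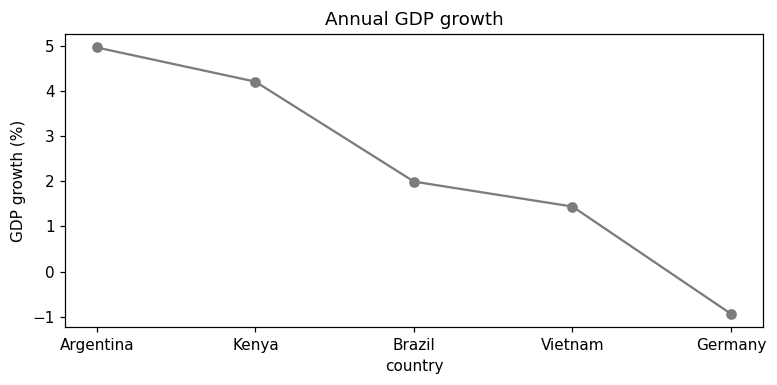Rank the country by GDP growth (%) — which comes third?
Top 4: Argentina ≈ 5.0, Kenya ≈ 4.0, Brazil ≈ 2.0, Vietnam ≈ 1.5.

Brazil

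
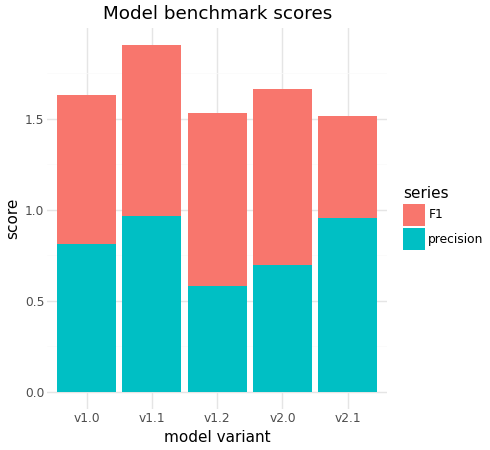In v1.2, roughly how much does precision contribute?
precision top ≈ 0.6, bottom ≈ 0.0; segment ≈ 0.6.

≈ 0.6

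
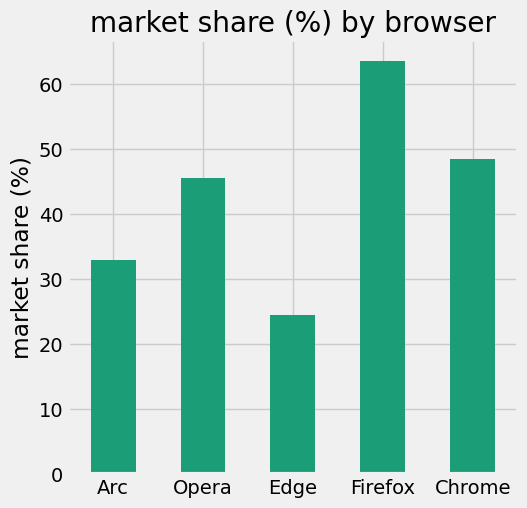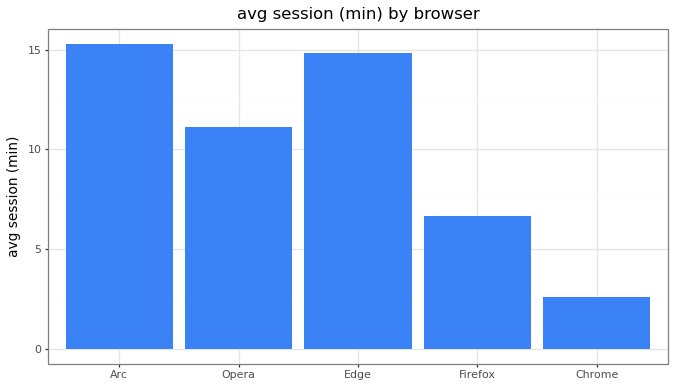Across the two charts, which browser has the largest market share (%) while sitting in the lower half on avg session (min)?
Firefox

Chart 2 median avg session (min) ≈ 12; below-median browsers: Firefox, Chrome. Among those, Firefox has the highest market share (%) (≈ 60).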